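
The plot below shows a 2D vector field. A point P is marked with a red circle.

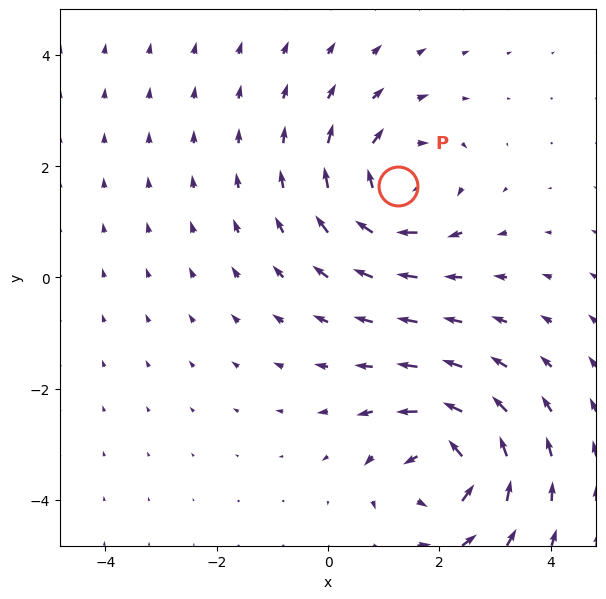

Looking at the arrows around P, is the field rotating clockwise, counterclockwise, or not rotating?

clockwise

Near P at (1.3, 1.6) the arrows circulate clockwise. The curl (z-component) there is about -5; negative curl means clockwise rotation.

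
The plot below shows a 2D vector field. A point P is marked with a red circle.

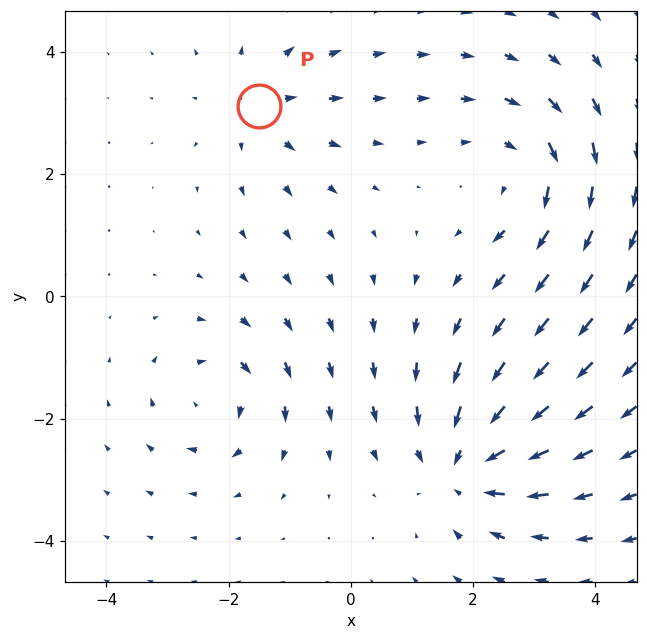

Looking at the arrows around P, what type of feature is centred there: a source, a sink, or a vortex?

source

At P (-1.5, 3.1) the arrows spread outward. Divergence about +3, curl ≈0 — positive divergence with near-zero curl is a source.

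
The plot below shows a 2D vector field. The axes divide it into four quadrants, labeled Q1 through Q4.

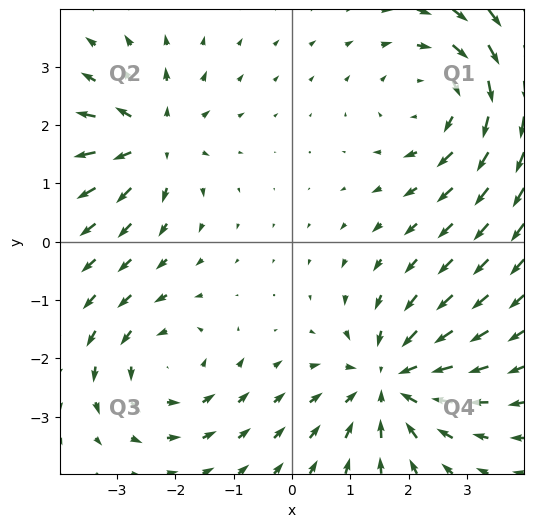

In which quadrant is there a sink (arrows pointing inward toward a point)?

The sink sits at approximately (1.7, -2.4), which lies in quadrant Q4. The divergence there is about -4, negative as expected for a sink.

Q4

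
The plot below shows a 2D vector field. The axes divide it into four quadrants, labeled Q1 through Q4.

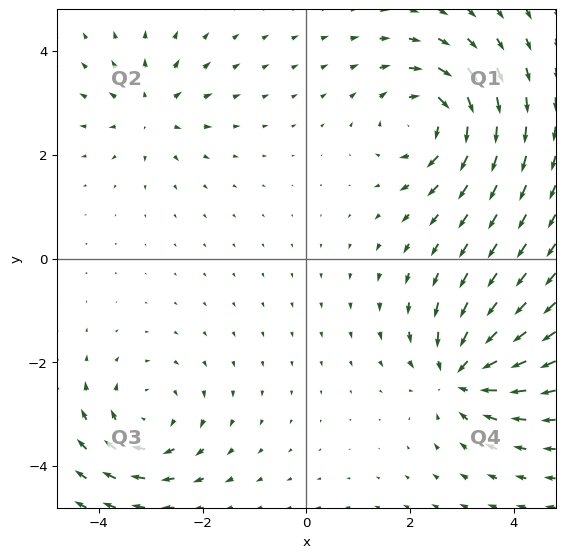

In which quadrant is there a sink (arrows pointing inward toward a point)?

Q4

The sink sits at approximately (3.0, -2.2), which lies in quadrant Q4. The divergence there is about -6, negative as expected for a sink.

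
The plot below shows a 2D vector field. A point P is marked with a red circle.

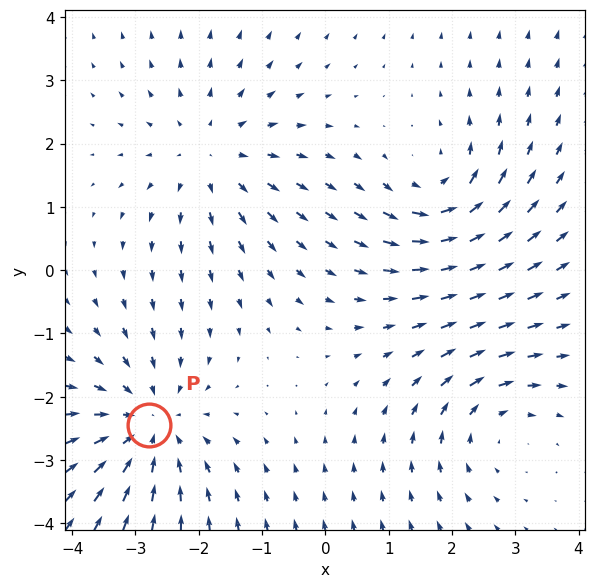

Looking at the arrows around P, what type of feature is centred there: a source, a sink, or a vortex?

At P (-2.8, -2.4) the arrows converge inward. Divergence about -4, curl ≈0 — negative divergence with near-zero curl is a sink.

sink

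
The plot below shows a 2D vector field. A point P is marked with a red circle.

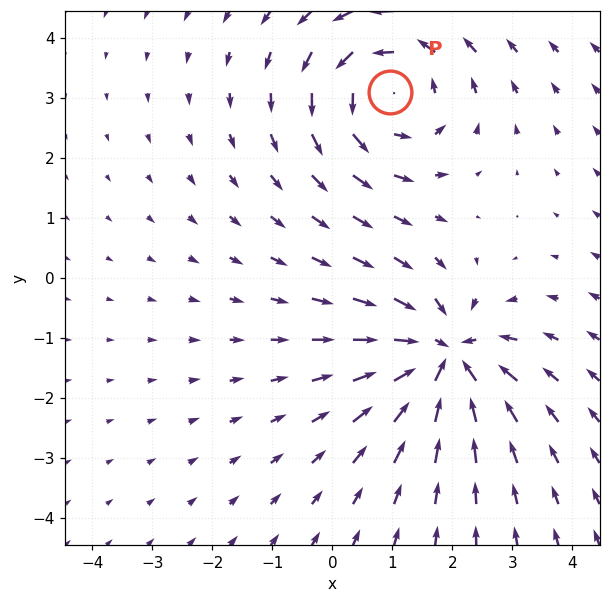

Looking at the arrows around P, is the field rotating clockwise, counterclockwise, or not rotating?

counterclockwise

Near P at (1.0, 3.1) the arrows circulate counterclockwise. The curl (z-component) there is about +4; positive curl means counterclockwise rotation.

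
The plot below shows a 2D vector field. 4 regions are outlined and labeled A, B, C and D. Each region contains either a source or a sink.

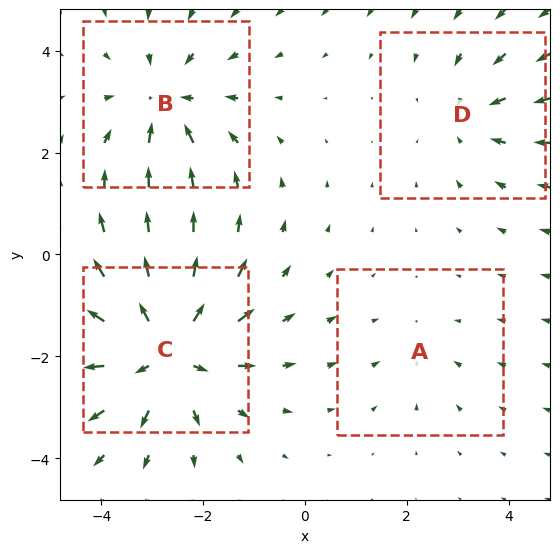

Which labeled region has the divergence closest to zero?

A

Divergence at each region's feature centre — A: about -2, B: about -4, C: about +6, D: about -3. Region A is closest to zero.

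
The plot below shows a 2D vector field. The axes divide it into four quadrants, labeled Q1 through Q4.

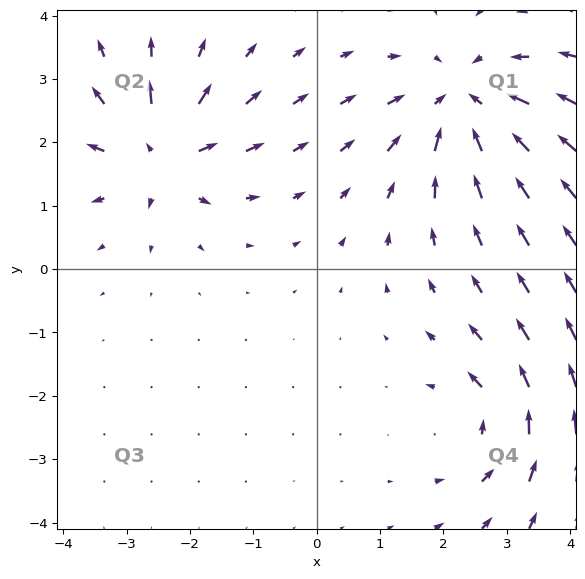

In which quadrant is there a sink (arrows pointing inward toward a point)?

The sink sits at approximately (2.3, 2.6), which lies in quadrant Q1. The divergence there is about -4, negative as expected for a sink.

Q1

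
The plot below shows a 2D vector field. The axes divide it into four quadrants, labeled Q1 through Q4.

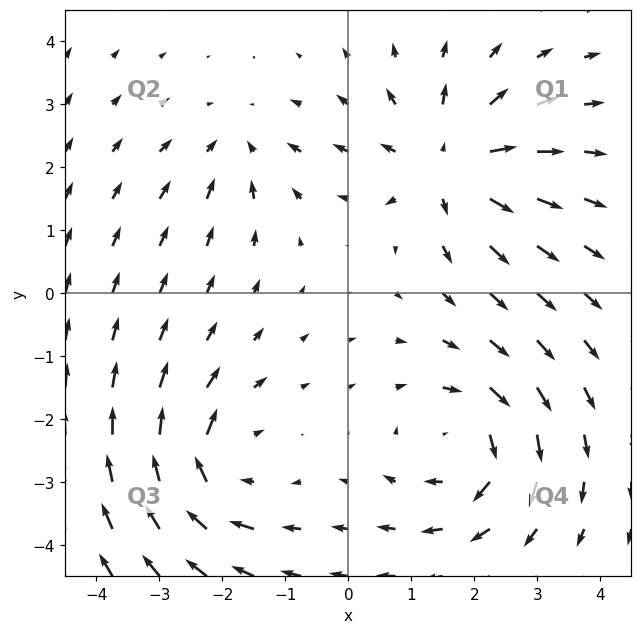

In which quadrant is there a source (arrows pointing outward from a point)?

Q1

The source sits at approximately (1.6, 2.0), which lies in quadrant Q1. The divergence there is about +5, positive as expected for a source.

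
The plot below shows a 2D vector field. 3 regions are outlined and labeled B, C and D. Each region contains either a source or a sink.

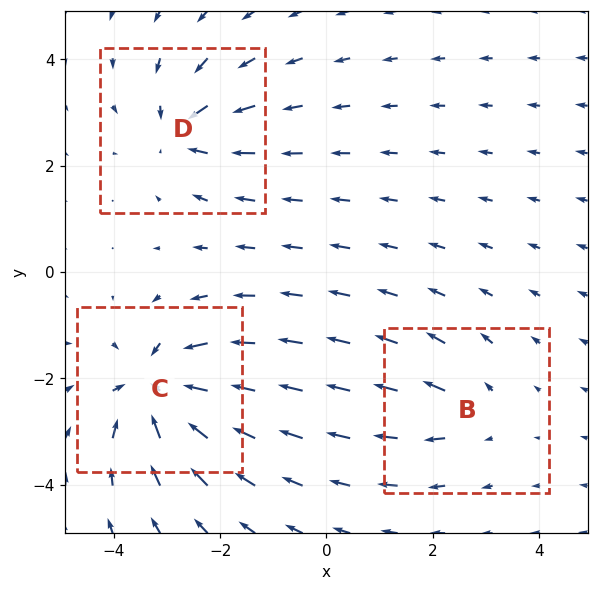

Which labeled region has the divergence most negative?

Divergence at each region's feature centre — B: about +3, C: about -6, D: about -4. Region C is most negative.

C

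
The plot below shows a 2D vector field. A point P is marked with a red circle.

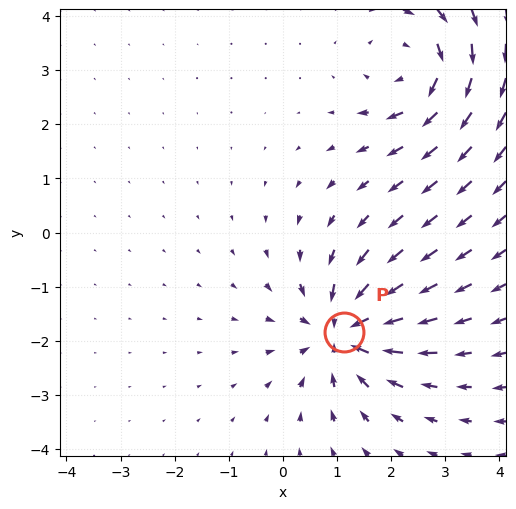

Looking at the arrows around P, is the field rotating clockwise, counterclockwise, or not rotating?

Near P at (1.1, -1.8) the arrows show no circulation. The curl there is ≈0.

not rotating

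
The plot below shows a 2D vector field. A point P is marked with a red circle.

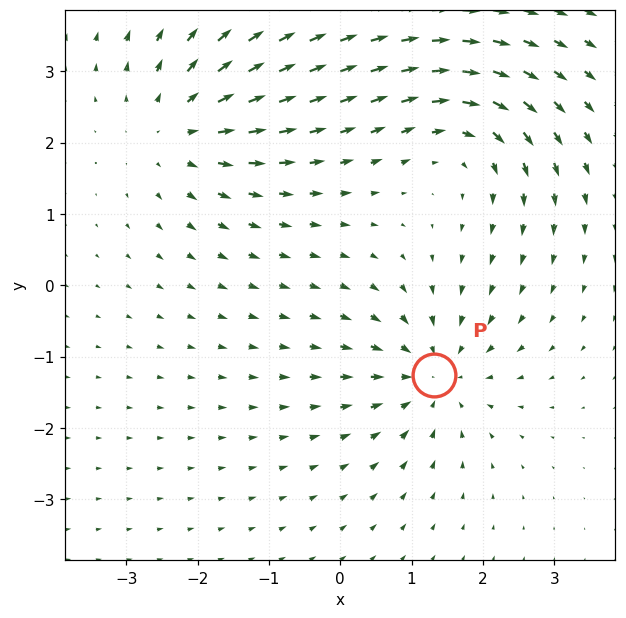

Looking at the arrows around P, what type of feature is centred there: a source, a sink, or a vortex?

sink

At P (1.3, -1.3) the arrows converge inward. Divergence about -5, curl ≈0 — negative divergence with near-zero curl is a sink.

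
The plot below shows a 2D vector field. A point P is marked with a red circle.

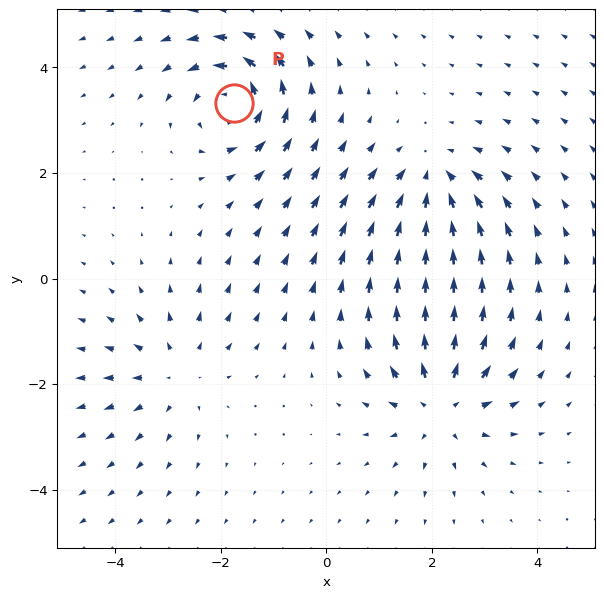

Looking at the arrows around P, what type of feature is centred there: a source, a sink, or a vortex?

vortex

At P (-1.7, 3.3) the arrows circulate counterclockwise. Divergence ≈0, curl about +5 — near-zero divergence with nonzero curl is a vortex.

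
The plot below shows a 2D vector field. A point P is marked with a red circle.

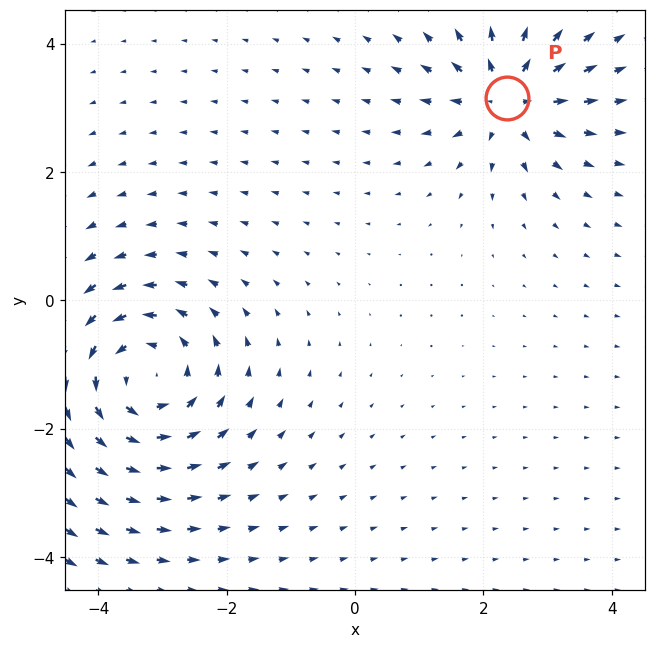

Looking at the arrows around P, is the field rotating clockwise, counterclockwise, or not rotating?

Near P at (2.4, 3.1) the arrows show no circulation. The curl there is ≈0.

not rotating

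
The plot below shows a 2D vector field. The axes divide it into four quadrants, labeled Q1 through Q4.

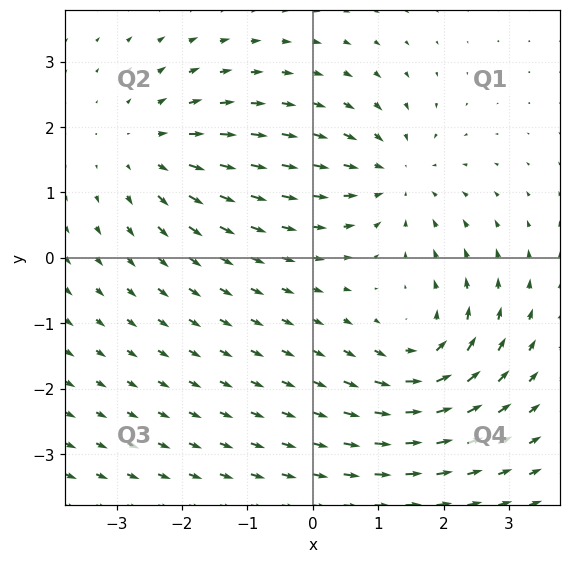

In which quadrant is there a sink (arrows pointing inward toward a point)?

Q1

The sink sits at approximately (1.2, 1.2), which lies in quadrant Q1. The divergence there is about -3, negative as expected for a sink.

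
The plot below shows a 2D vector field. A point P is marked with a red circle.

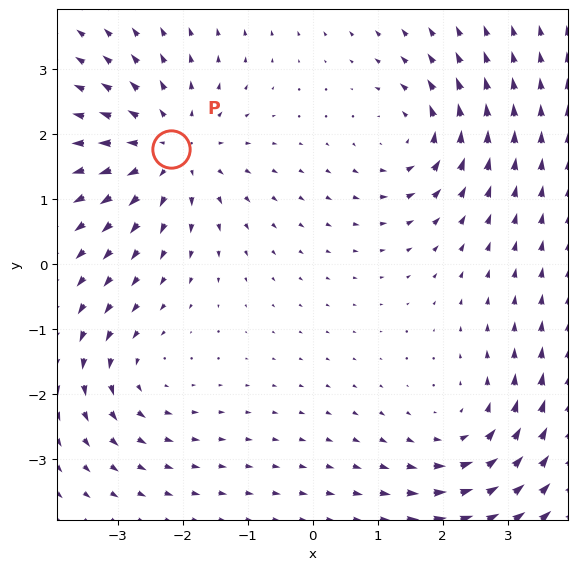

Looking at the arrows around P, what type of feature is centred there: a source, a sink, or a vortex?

At P (-2.2, 1.8) the arrows spread outward. Divergence about +4, curl ≈0 — positive divergence with near-zero curl is a source.

source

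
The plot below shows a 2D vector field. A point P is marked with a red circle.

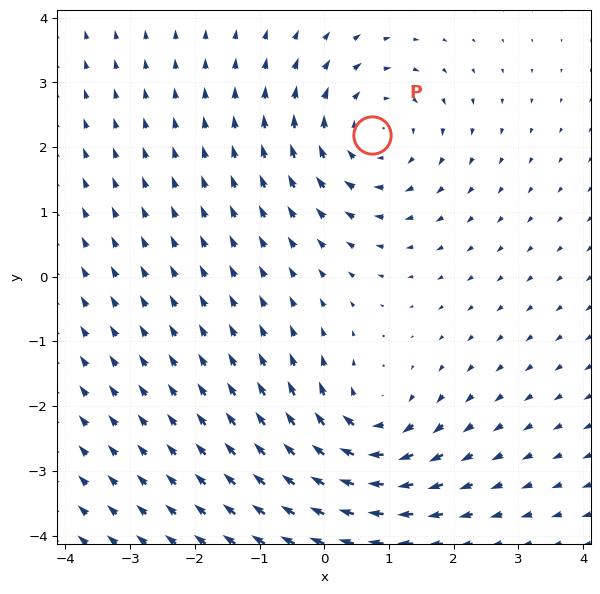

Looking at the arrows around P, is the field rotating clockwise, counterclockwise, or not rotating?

Near P at (0.7, 2.2) the arrows circulate clockwise. The curl (z-component) there is about -4; negative curl means clockwise rotation.

clockwise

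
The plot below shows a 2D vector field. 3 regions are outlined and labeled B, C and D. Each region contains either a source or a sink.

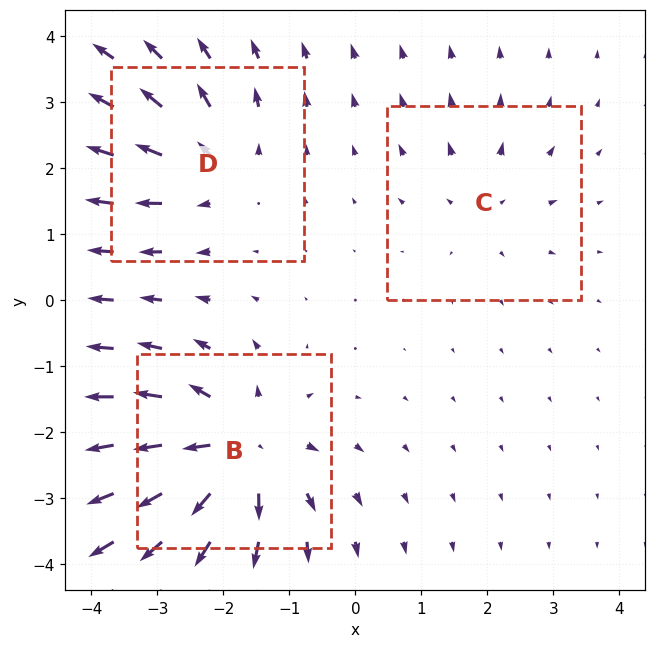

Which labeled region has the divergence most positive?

Divergence at each region's feature centre — B: about +6, C: about +2, D: about +4. Region B is most positive.

B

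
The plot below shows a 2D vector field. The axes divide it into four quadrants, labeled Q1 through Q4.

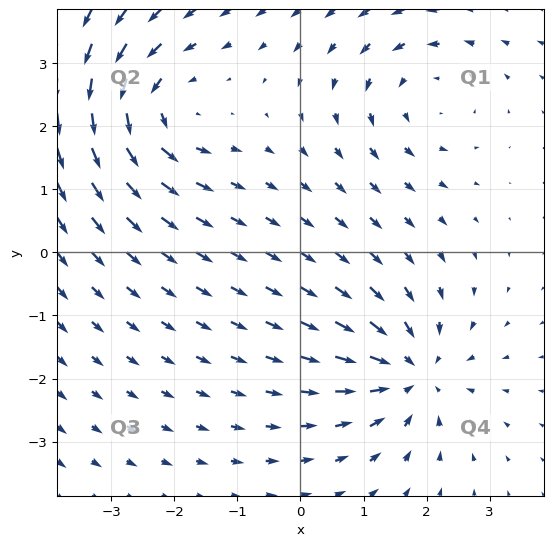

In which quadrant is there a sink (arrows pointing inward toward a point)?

Q4

The sink sits at approximately (1.8, -1.9), which lies in quadrant Q4. The divergence there is about -5, negative as expected for a sink.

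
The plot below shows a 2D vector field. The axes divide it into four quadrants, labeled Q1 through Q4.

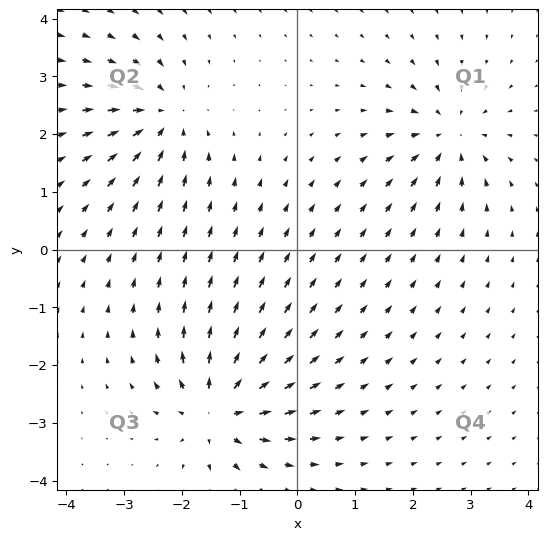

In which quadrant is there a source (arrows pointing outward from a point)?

The source sits at approximately (-1.4, -2.8), which lies in quadrant Q3. The divergence there is about +5, positive as expected for a source.

Q3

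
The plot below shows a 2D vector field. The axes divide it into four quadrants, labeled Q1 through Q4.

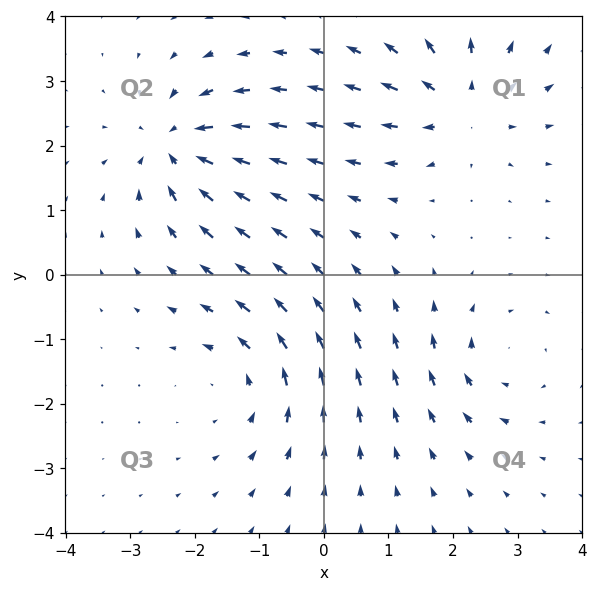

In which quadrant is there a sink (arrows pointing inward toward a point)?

The sink sits at approximately (-2.3, 2.0), which lies in quadrant Q2. The divergence there is about -7, negative as expected for a sink.

Q2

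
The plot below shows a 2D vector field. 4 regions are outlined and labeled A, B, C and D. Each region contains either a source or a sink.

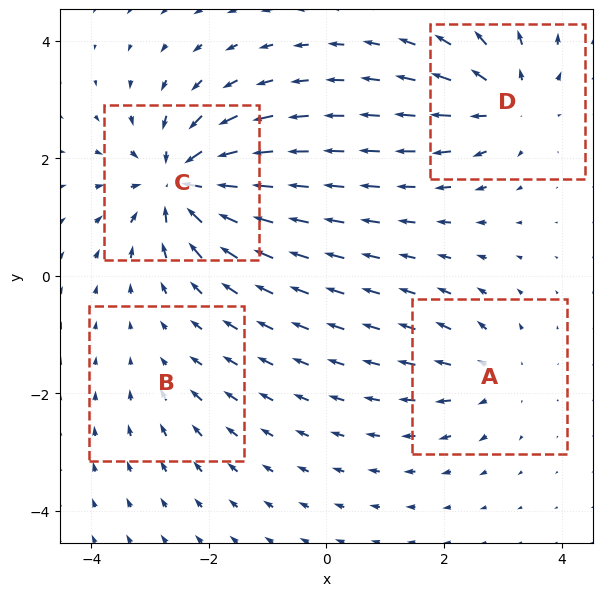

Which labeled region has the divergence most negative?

C

Divergence at each region's feature centre — A: about +4, B: about -2, C: about -8, D: about +6. Region C is most negative.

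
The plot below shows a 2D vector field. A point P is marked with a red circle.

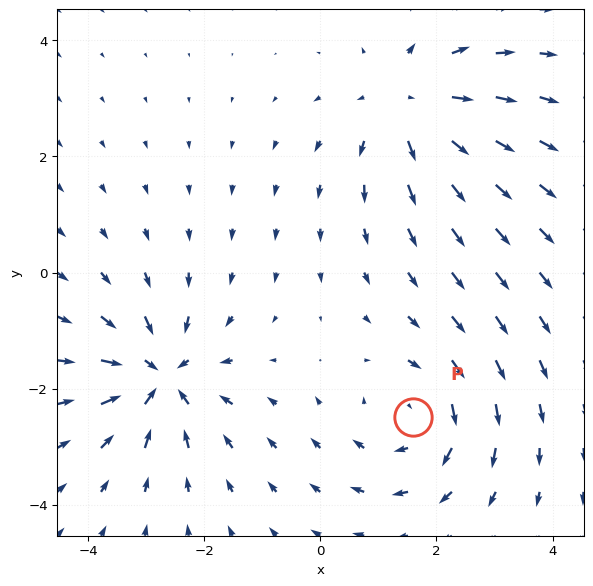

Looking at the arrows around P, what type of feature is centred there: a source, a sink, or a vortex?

At P (1.6, -2.5) the arrows circulate clockwise. Divergence ≈0, curl about -3 — near-zero divergence with nonzero curl is a vortex.

vortex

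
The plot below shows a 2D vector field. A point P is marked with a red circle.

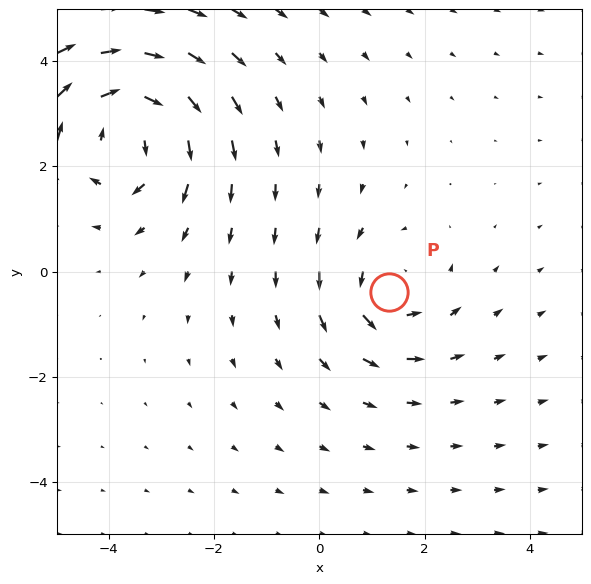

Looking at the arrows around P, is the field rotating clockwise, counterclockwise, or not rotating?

counterclockwise

Near P at (1.3, -0.4) the arrows circulate counterclockwise. The curl (z-component) there is about +3; positive curl means counterclockwise rotation.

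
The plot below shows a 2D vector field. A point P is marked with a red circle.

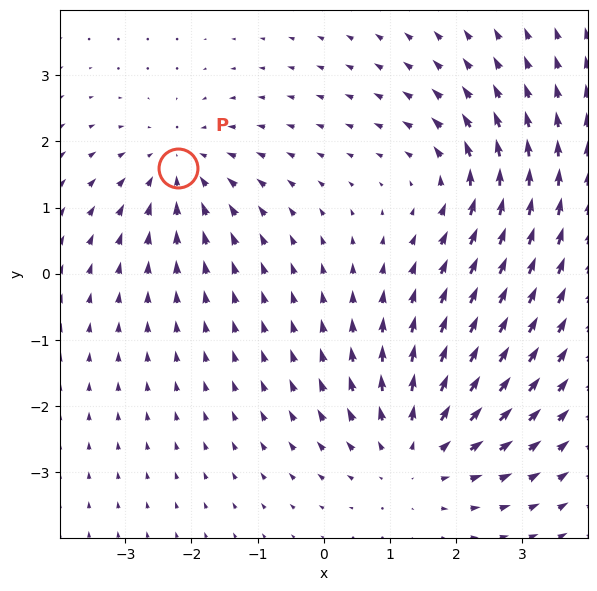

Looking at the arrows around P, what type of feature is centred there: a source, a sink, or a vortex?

sink

At P (-2.2, 1.6) the arrows converge inward. Divergence about -3, curl ≈0 — negative divergence with near-zero curl is a sink.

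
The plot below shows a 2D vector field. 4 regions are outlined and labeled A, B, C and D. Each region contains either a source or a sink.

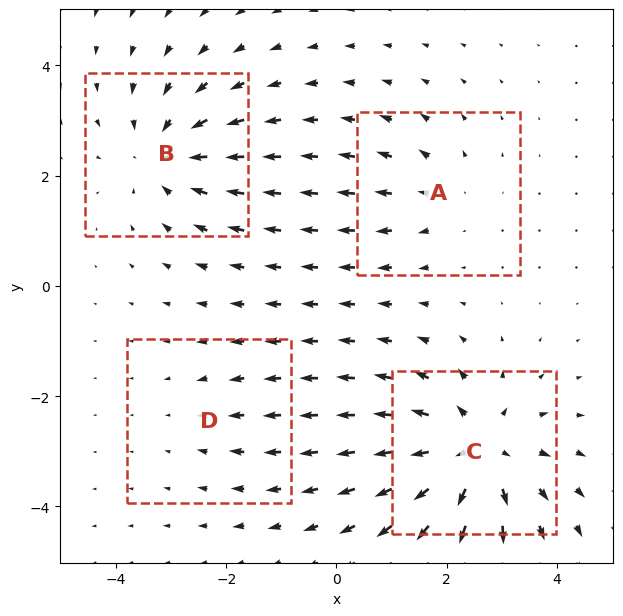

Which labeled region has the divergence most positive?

C

Divergence at each region's feature centre — A: about +3, B: about -5, C: about +6, D: about -2. Region C is most positive.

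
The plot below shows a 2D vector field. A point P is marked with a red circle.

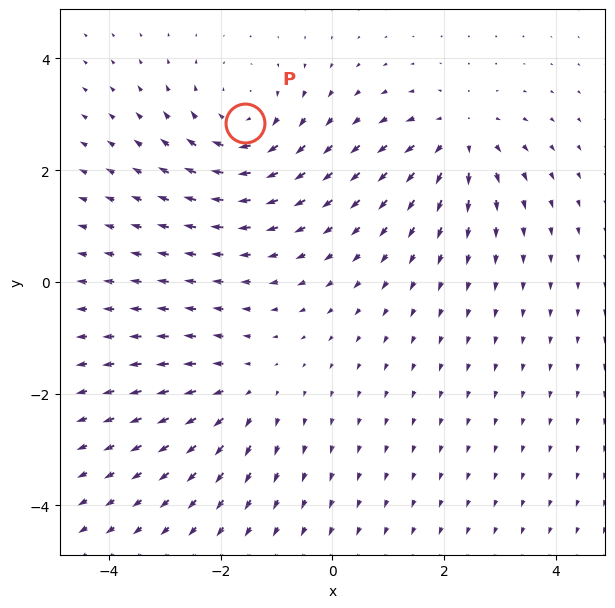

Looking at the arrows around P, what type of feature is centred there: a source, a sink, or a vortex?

At P (-1.6, 2.8) the arrows circulate clockwise. Divergence ≈0, curl about -4 — near-zero divergence with nonzero curl is a vortex.

vortex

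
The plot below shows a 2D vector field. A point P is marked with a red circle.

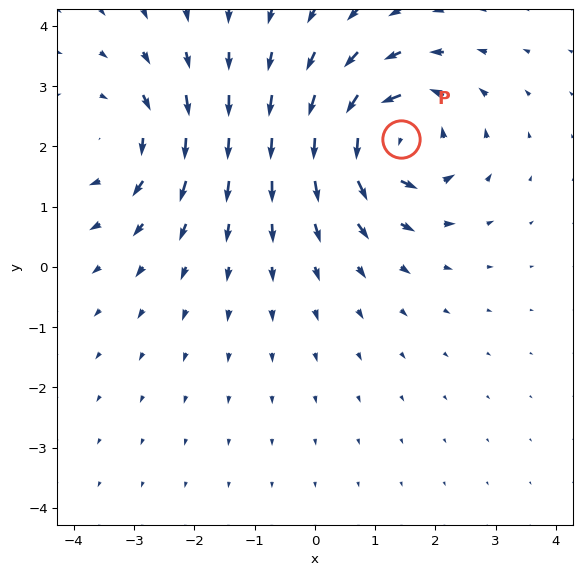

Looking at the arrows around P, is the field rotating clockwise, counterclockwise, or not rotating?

counterclockwise

Near P at (1.4, 2.1) the arrows circulate counterclockwise. The curl (z-component) there is about +7; positive curl means counterclockwise rotation.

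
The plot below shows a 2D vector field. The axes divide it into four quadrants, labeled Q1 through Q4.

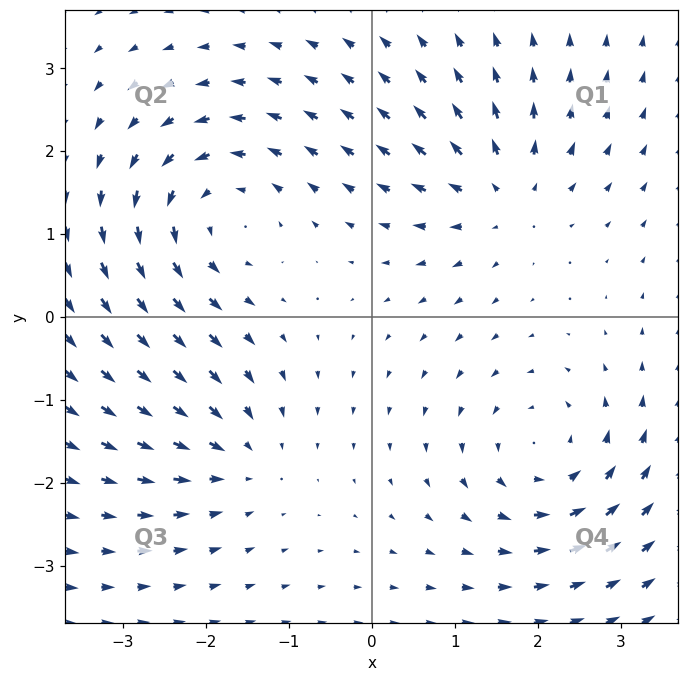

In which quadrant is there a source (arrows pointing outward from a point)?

Q1

The source sits at approximately (1.6, 1.5), which lies in quadrant Q1. The divergence there is about +4, positive as expected for a source.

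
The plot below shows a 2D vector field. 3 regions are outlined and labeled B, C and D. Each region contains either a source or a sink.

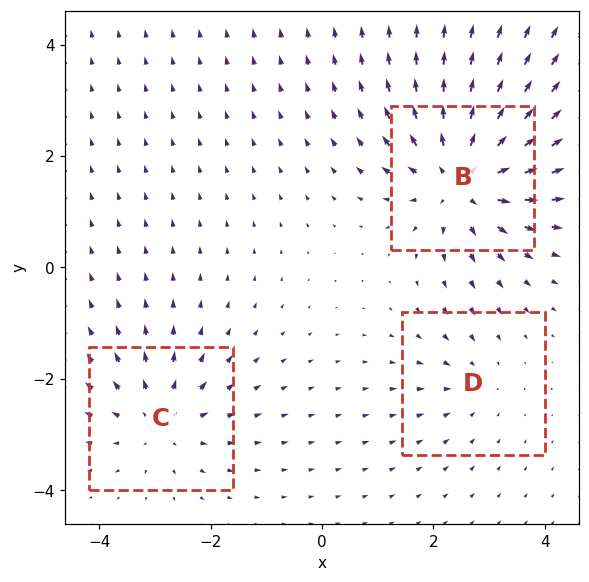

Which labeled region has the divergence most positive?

Divergence at each region's feature centre — B: about +5, C: about +3, D: about -2. Region B is most positive.

B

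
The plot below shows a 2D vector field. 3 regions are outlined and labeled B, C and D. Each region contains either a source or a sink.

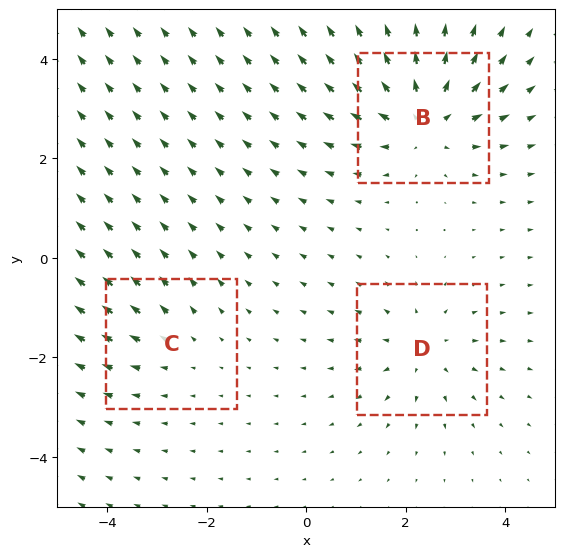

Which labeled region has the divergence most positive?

Divergence at each region's feature centre — B: about +5, C: about +2, D: about +3. Region B is most positive.

B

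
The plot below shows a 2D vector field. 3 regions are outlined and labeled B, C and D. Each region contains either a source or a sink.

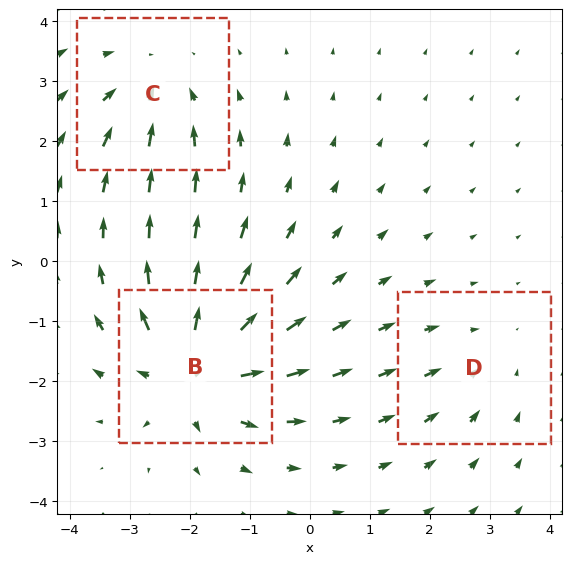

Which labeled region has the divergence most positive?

Divergence at each region's feature centre — B: about +6, C: about -3, D: about -2. Region B is most positive.

B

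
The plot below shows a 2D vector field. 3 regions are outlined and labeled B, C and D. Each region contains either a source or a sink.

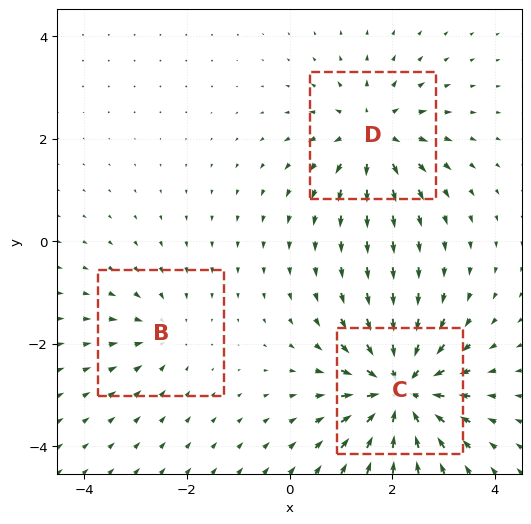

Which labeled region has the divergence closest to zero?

Divergence at each region's feature centre — B: about -2, C: about -6, D: about +4. Region B is closest to zero.

B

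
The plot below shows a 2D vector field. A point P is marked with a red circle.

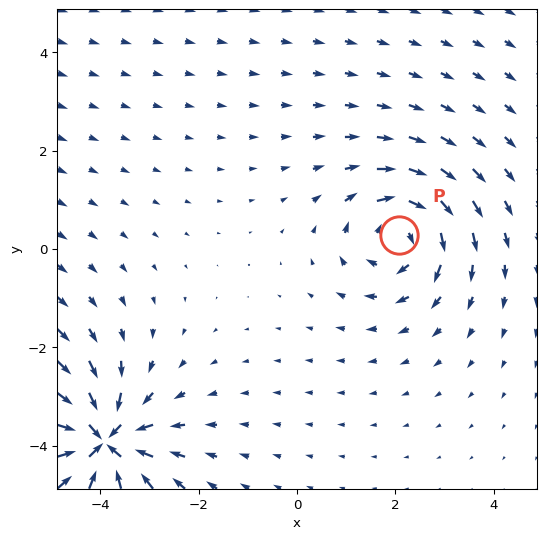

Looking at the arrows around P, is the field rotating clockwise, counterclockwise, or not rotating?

Near P at (2.1, 0.3) the arrows circulate clockwise. The curl (z-component) there is about -4; negative curl means clockwise rotation.

clockwise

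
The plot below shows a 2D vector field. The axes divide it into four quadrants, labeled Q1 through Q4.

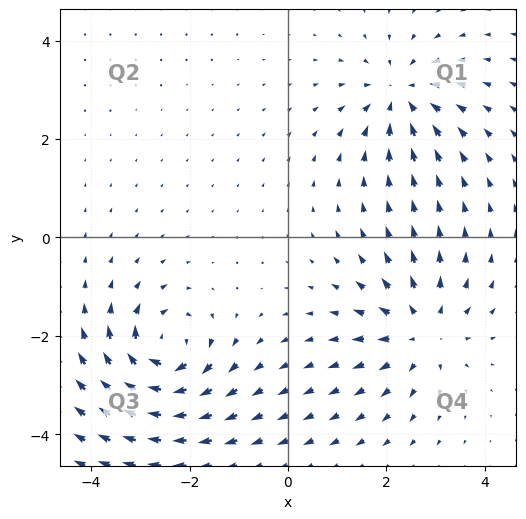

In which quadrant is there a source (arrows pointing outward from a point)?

Q4

The source sits at approximately (2.7, -1.9), which lies in quadrant Q4. The divergence there is about +4, positive as expected for a source.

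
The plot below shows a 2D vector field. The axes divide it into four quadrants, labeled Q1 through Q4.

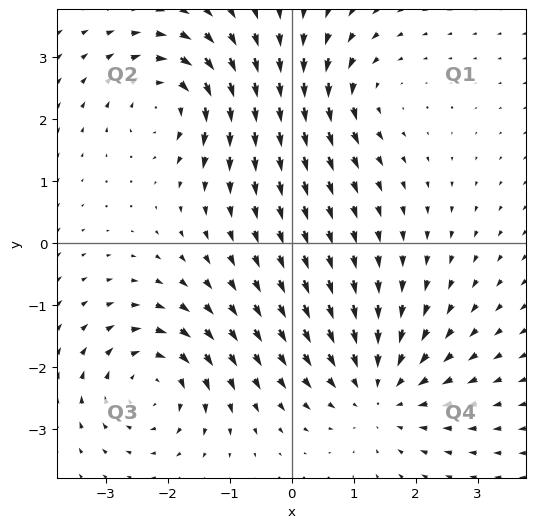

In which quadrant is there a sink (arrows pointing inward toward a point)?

Q4

The sink sits at approximately (1.4, -2.4), which lies in quadrant Q4. The divergence there is about -4, negative as expected for a sink.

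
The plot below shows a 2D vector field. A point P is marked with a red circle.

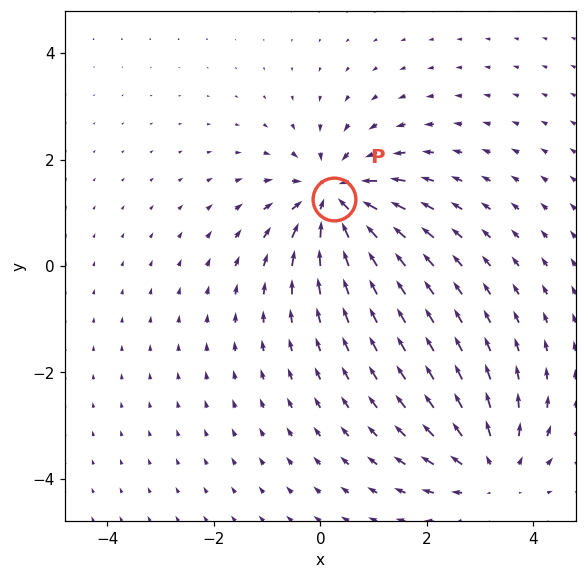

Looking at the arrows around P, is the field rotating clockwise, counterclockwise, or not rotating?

not rotating

Near P at (0.3, 1.3) the arrows show no circulation. The curl there is ≈0.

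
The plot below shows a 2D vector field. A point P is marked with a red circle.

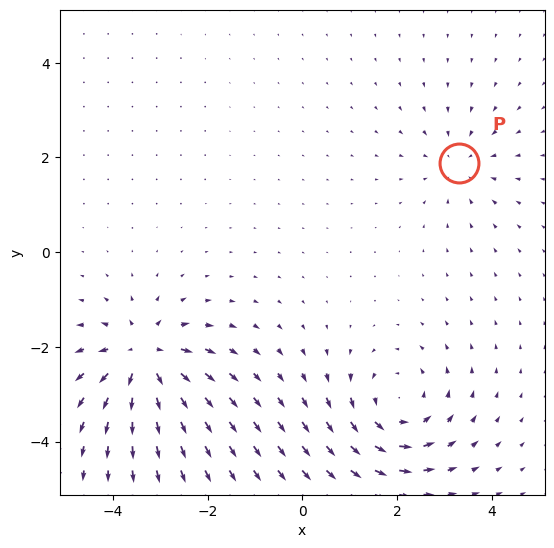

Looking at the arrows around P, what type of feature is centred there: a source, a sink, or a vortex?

sink

At P (3.3, 1.9) the arrows converge inward. Divergence about -3, curl ≈0 — negative divergence with near-zero curl is a sink.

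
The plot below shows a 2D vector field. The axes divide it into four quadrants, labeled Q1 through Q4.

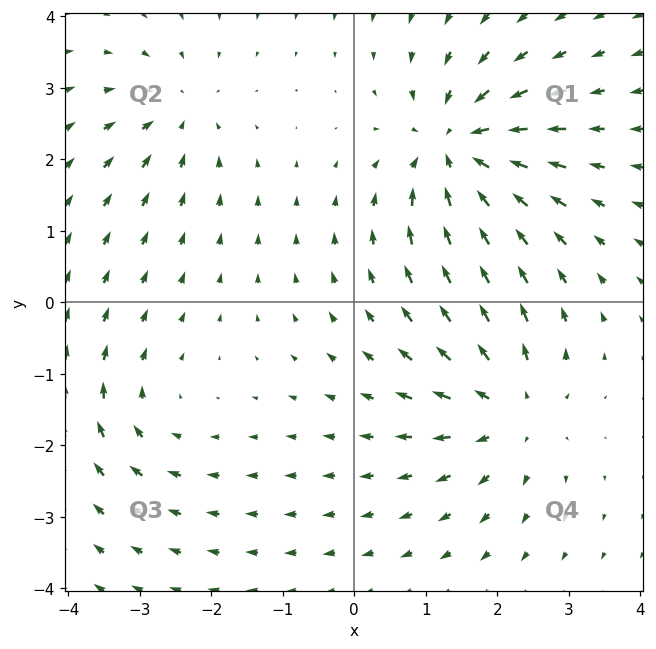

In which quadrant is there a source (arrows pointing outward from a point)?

The source sits at approximately (2.2, -1.5), which lies in quadrant Q4. The divergence there is about +4, positive as expected for a source.

Q4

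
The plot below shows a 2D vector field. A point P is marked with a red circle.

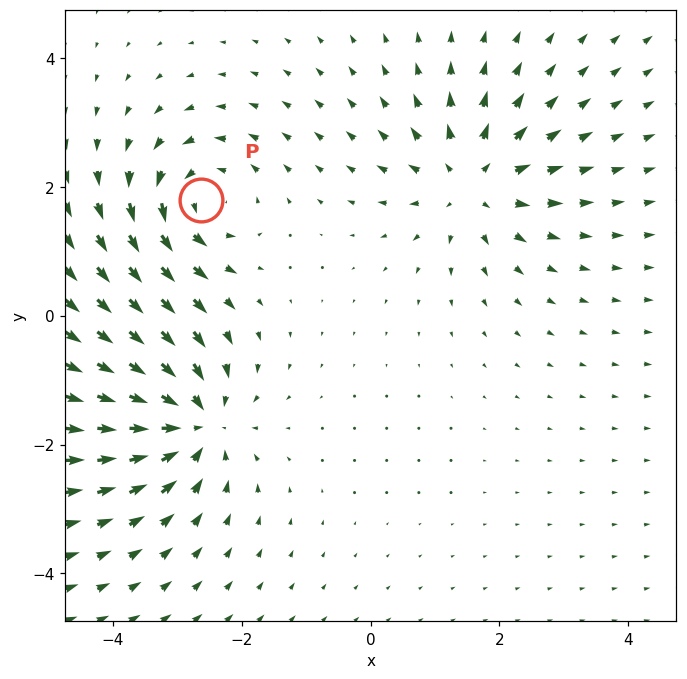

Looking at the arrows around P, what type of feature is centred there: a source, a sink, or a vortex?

At P (-2.6, 1.8) the arrows circulate counterclockwise. Divergence ≈0, curl about +4 — near-zero divergence with nonzero curl is a vortex.

vortex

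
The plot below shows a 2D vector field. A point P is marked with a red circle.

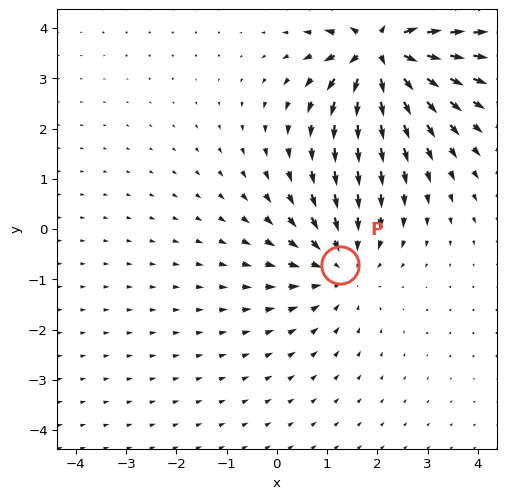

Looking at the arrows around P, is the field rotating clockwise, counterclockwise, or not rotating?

Near P at (1.3, -0.7) the arrows show no circulation. The curl there is ≈0.

not rotating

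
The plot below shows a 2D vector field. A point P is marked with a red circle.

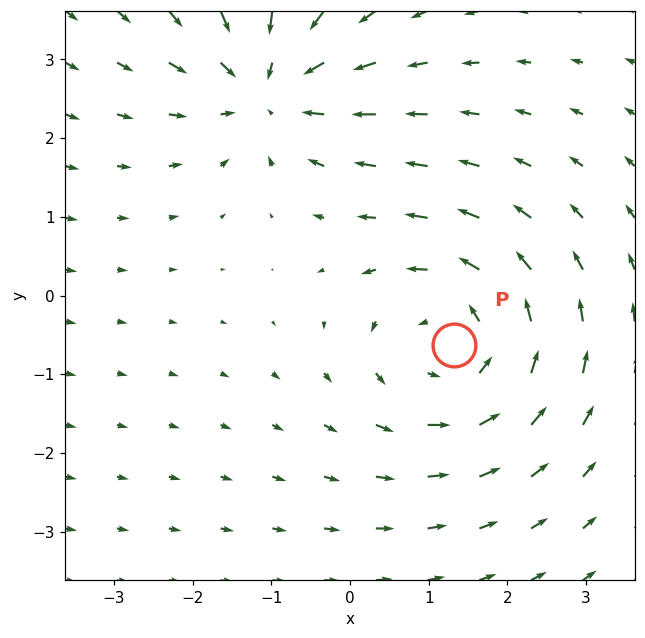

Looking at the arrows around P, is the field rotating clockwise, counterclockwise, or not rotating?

counterclockwise

Near P at (1.3, -0.6) the arrows circulate counterclockwise. The curl (z-component) there is about +4; positive curl means counterclockwise rotation.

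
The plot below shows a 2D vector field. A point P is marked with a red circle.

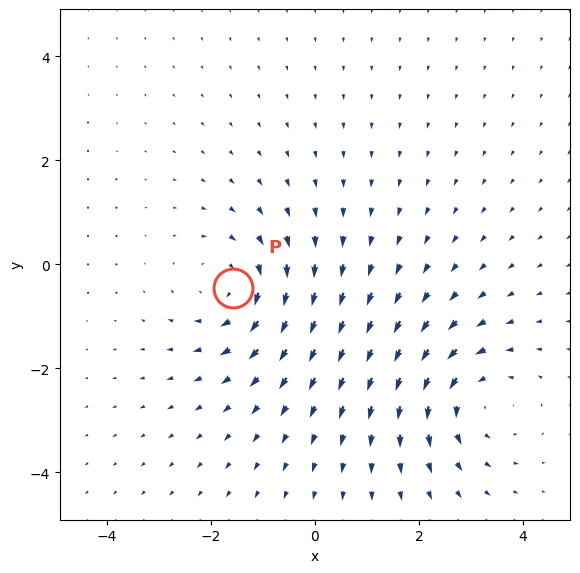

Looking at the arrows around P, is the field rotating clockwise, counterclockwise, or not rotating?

clockwise

Near P at (-1.6, -0.4) the arrows circulate clockwise. The curl (z-component) there is about -4; negative curl means clockwise rotation.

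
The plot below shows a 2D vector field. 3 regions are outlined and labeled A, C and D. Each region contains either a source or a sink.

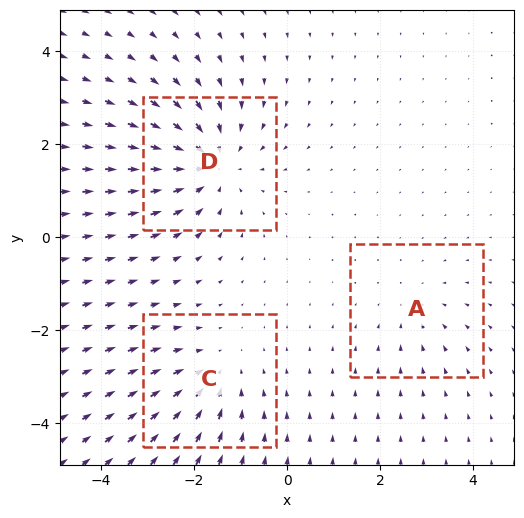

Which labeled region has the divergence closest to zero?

A

Divergence at each region's feature centre — A: about -2, C: about -3, D: about -4. Region A is closest to zero.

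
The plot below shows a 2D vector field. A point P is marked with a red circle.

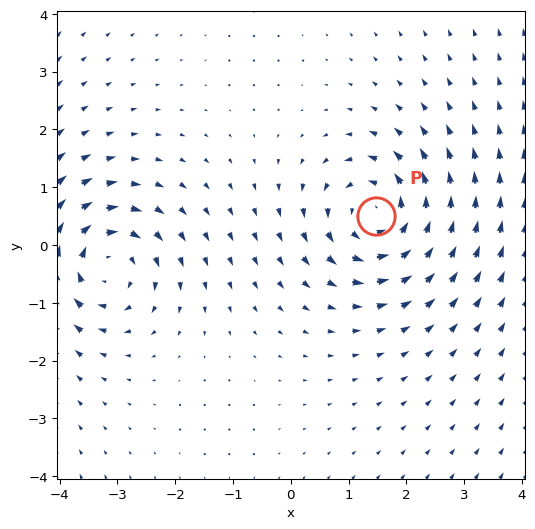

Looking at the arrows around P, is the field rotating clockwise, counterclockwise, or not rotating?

Near P at (1.5, 0.5) the arrows circulate counterclockwise. The curl (z-component) there is about +4; positive curl means counterclockwise rotation.

counterclockwise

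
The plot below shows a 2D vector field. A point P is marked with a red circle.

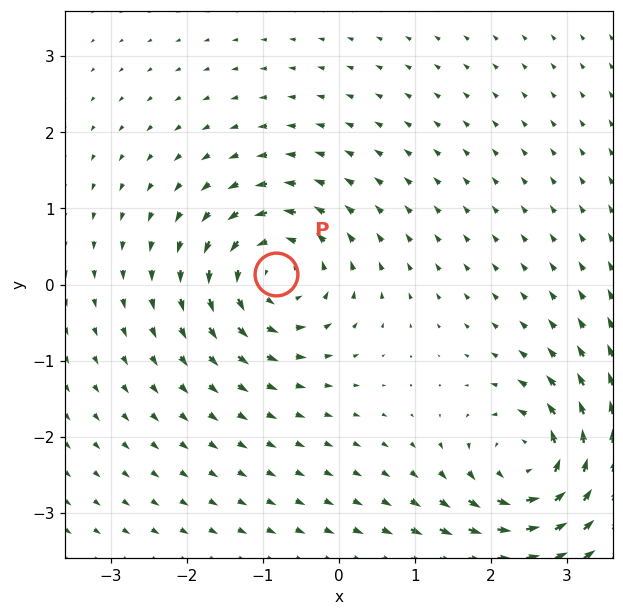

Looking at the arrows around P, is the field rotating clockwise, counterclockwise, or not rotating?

Near P at (-0.8, 0.1) the arrows circulate counterclockwise. The curl (z-component) there is about +4; positive curl means counterclockwise rotation.

counterclockwise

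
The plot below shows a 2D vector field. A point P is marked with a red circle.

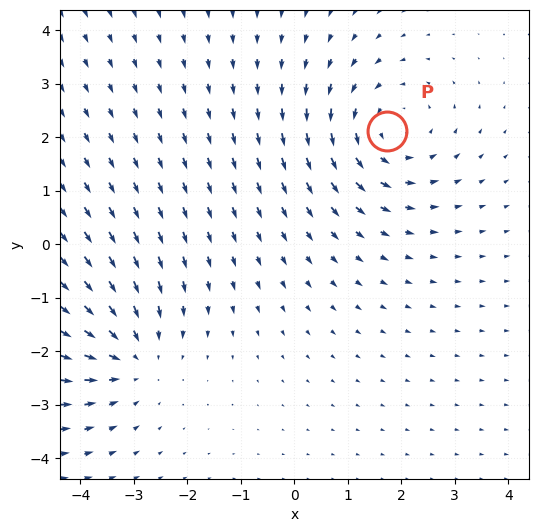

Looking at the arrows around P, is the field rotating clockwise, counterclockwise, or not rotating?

counterclockwise

Near P at (1.7, 2.1) the arrows circulate counterclockwise. The curl (z-component) there is about +3; positive curl means counterclockwise rotation.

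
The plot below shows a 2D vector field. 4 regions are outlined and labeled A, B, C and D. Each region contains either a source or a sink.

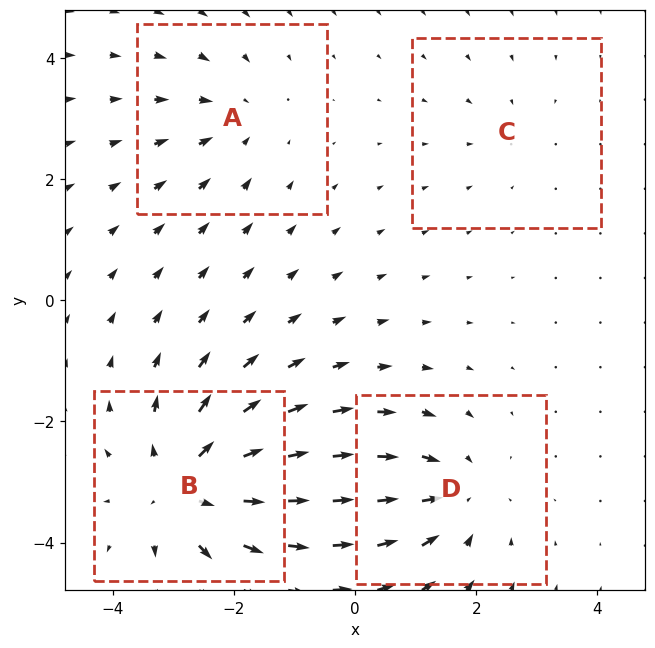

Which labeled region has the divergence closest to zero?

C

Divergence at each region's feature centre — A: about -3, B: about +6, C: about -2, D: about -4. Region C is closest to zero.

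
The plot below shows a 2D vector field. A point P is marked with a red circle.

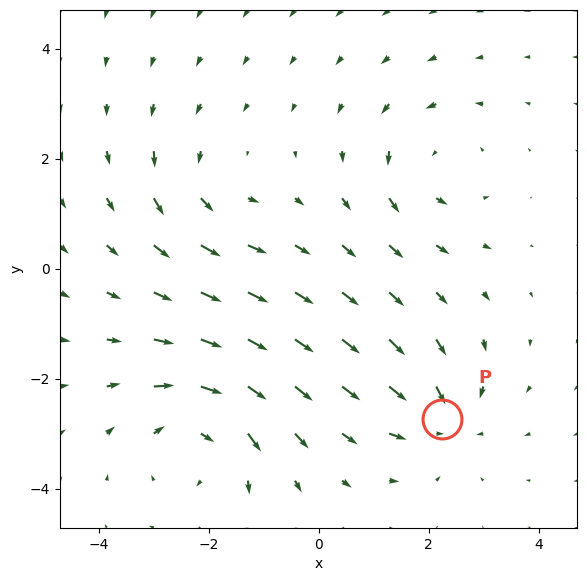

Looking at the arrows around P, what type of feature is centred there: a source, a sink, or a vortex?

sink

At P (2.2, -2.7) the arrows converge inward. Divergence about -4, curl ≈0 — negative divergence with near-zero curl is a sink.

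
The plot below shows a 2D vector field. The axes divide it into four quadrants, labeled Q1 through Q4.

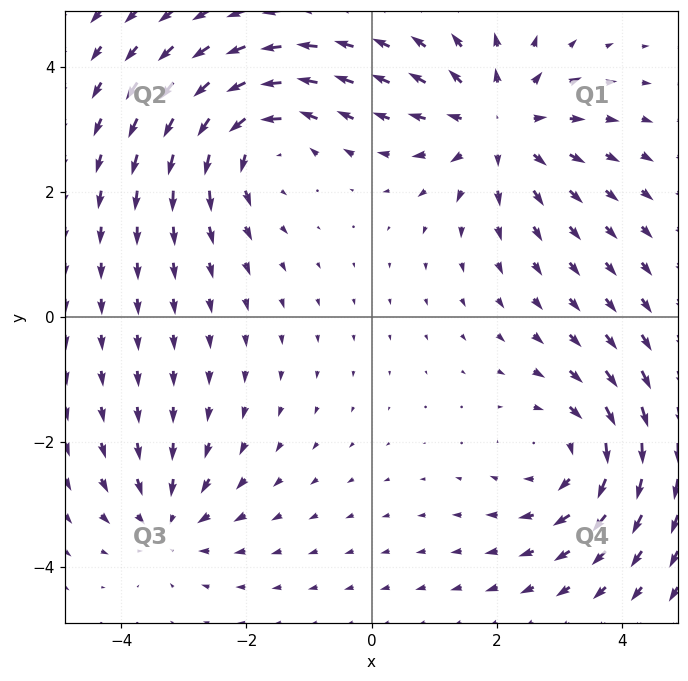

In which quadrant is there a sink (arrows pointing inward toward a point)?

Q3

The sink sits at approximately (-3.3, -3.3), which lies in quadrant Q3. The divergence there is about -3, negative as expected for a sink.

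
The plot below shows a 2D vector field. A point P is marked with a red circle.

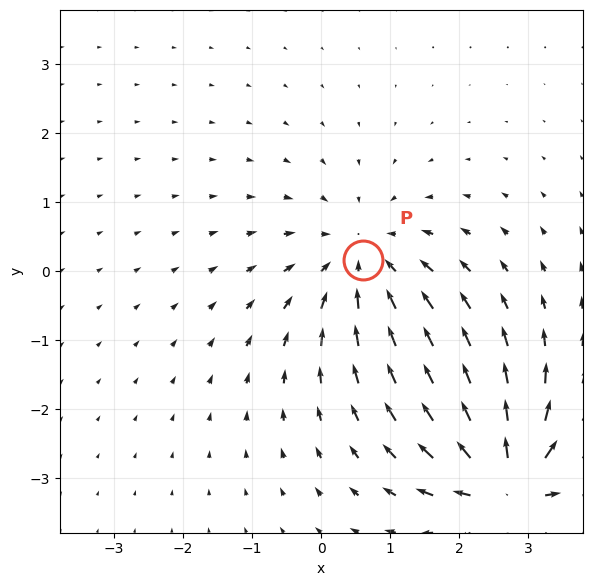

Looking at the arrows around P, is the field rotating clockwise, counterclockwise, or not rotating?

not rotating

Near P at (0.6, 0.2) the arrows show no circulation. The curl there is ≈0.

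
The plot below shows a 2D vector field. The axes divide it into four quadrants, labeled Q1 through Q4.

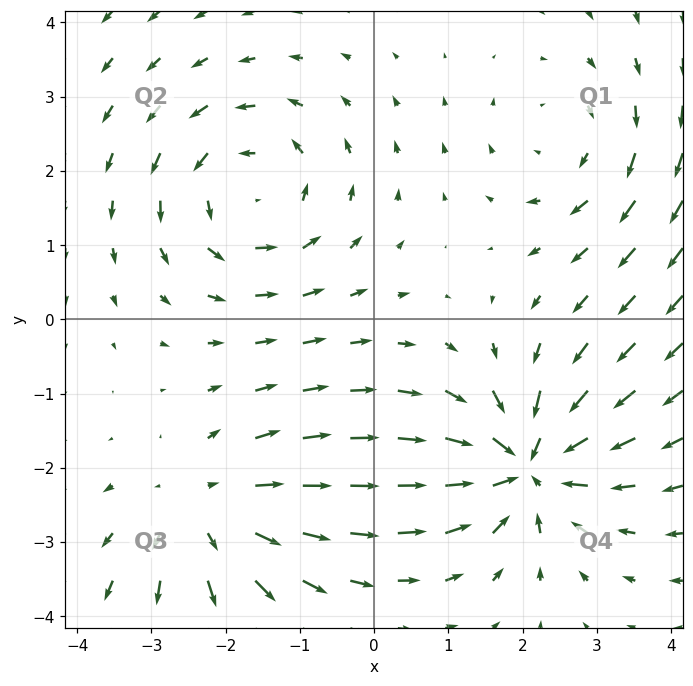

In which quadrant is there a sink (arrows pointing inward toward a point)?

Q4

The sink sits at approximately (2.1, -2.0), which lies in quadrant Q4. The divergence there is about -6, negative as expected for a sink.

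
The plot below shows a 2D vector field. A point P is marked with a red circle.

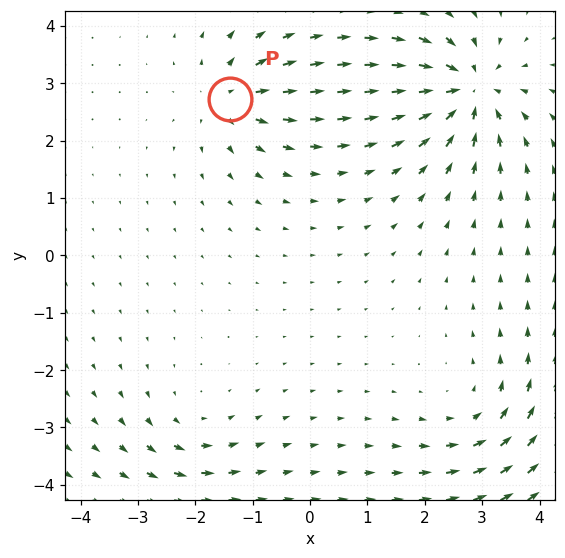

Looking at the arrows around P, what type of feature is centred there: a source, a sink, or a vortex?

At P (-1.4, 2.7) the arrows spread outward. Divergence about +5, curl ≈0 — positive divergence with near-zero curl is a source.

source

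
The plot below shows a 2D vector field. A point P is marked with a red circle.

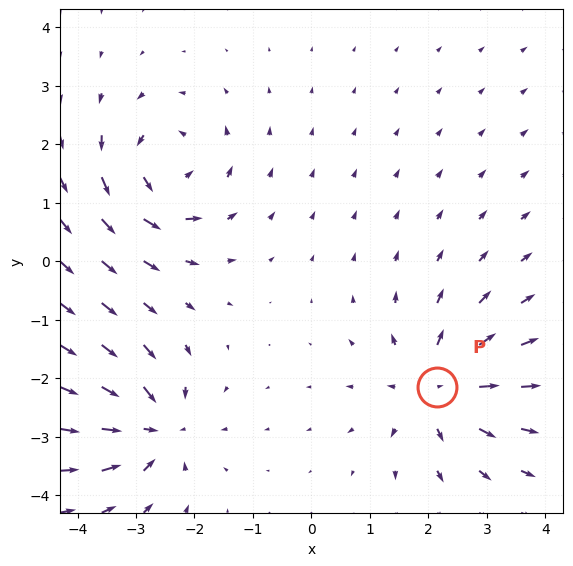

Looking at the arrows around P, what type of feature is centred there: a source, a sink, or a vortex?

source

At P (2.1, -2.2) the arrows spread outward. Divergence about +4, curl ≈0 — positive divergence with near-zero curl is a source.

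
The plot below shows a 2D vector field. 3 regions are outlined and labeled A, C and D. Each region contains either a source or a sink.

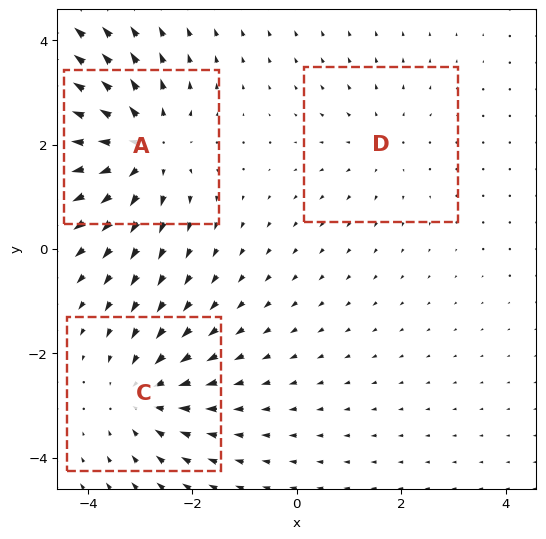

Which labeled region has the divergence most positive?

Divergence at each region's feature centre — A: about +4, C: about -3, D: about +2. Region A is most positive.

A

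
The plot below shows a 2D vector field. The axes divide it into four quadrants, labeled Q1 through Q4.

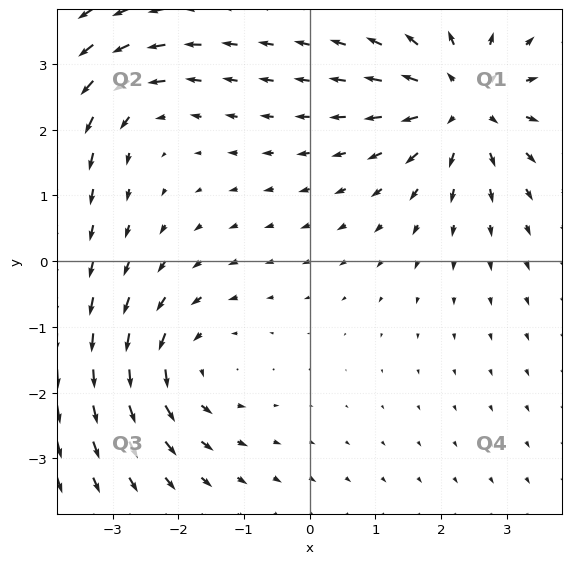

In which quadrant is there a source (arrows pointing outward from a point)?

The source sits at approximately (2.3, 2.4), which lies in quadrant Q1. The divergence there is about +5, positive as expected for a source.

Q1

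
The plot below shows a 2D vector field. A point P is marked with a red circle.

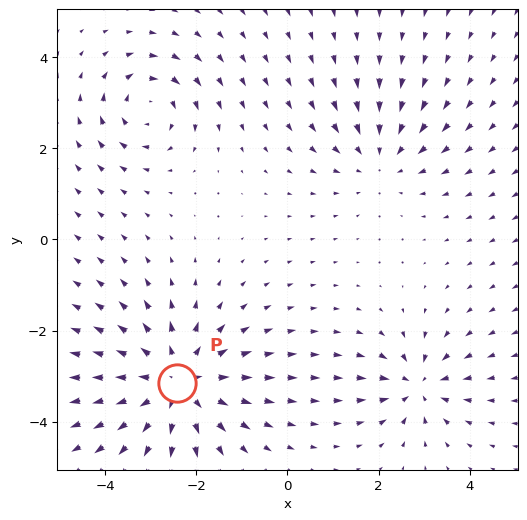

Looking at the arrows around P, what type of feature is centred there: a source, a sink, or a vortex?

At P (-2.4, -3.1) the arrows spread outward. Divergence about +4, curl ≈0 — positive divergence with near-zero curl is a source.

source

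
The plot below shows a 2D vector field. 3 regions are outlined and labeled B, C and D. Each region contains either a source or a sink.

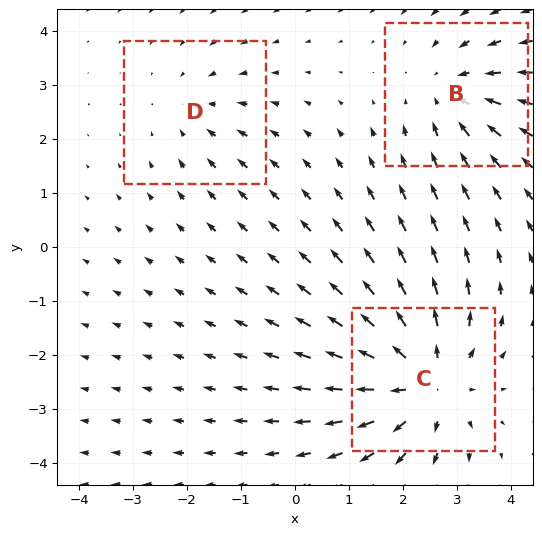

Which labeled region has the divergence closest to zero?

Divergence at each region's feature centre — B: about -3, C: about +4, D: about -2. Region D is closest to zero.

D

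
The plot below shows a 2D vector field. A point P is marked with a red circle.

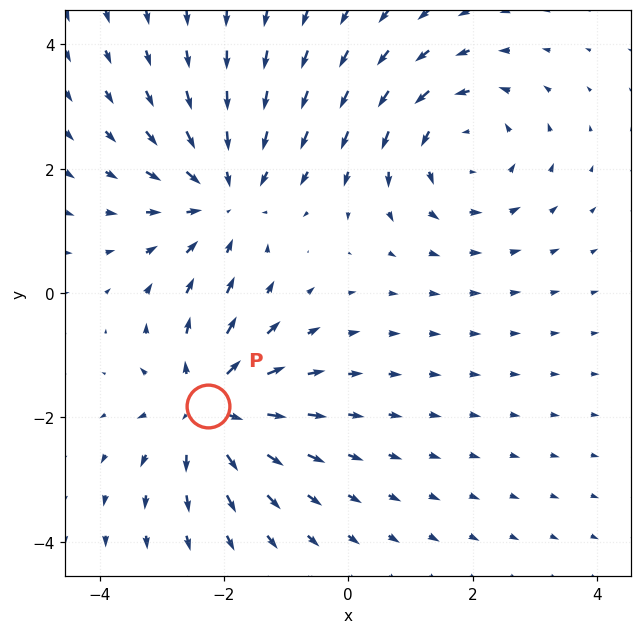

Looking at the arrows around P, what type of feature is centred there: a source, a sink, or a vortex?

source

At P (-2.3, -1.8) the arrows spread outward. Divergence about +4, curl ≈0 — positive divergence with near-zero curl is a source.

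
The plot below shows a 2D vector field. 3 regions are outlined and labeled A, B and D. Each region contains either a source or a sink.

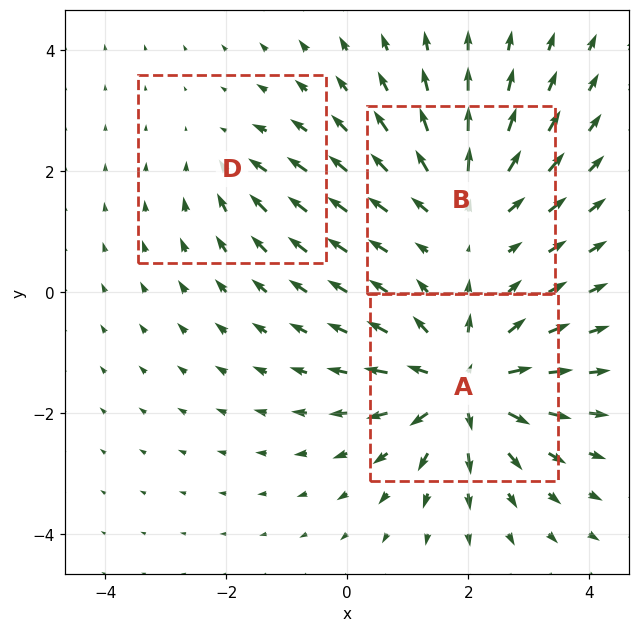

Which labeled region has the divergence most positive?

A

Divergence at each region's feature centre — A: about +5, B: about +3, D: about -2. Region A is most positive.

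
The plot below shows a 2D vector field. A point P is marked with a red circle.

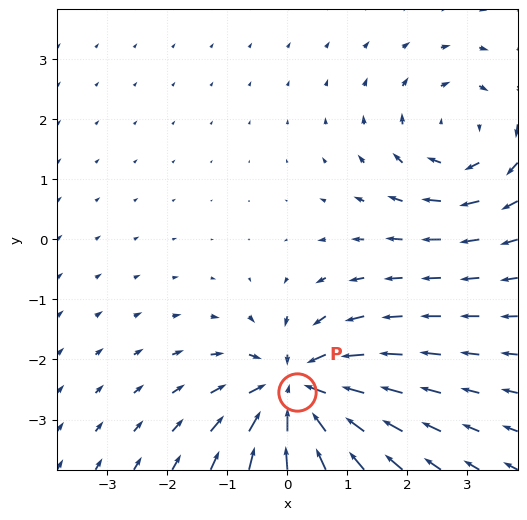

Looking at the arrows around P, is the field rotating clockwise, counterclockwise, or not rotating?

not rotating

Near P at (0.2, -2.5) the arrows show no circulation. The curl there is ≈0.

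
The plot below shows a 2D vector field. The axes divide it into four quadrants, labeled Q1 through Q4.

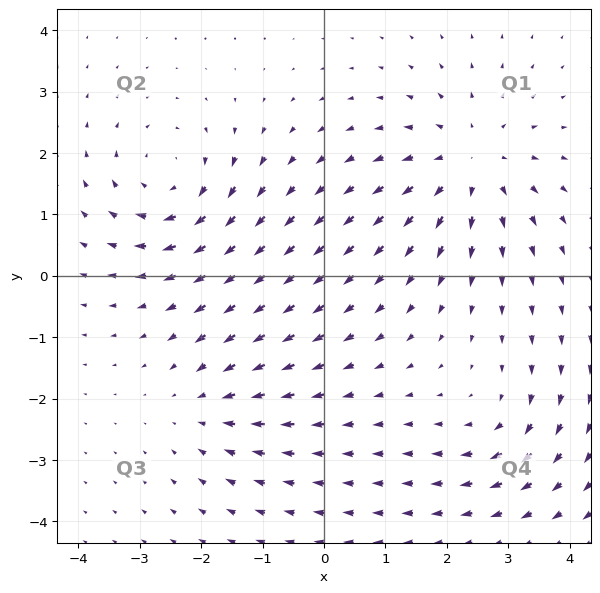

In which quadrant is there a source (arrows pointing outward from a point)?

The source sits at approximately (2.4, 1.8), which lies in quadrant Q1. The divergence there is about +4, positive as expected for a source.

Q1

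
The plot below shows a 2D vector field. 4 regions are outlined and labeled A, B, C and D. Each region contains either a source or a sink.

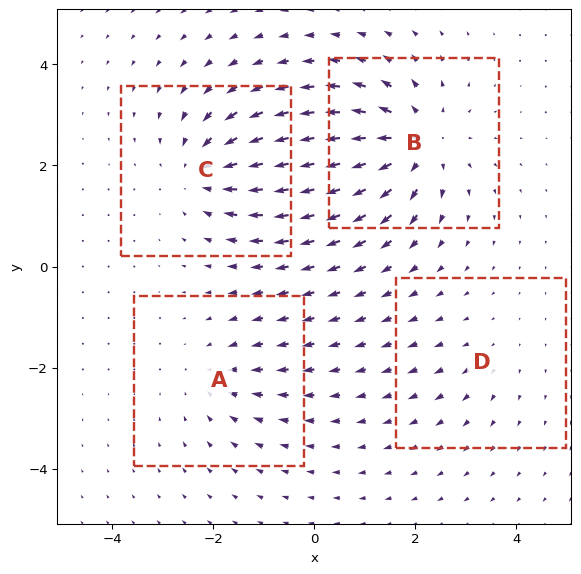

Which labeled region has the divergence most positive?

Divergence at each region's feature centre — A: about -3, B: about +6, C: about -5, D: about +2. Region B is most positive.

B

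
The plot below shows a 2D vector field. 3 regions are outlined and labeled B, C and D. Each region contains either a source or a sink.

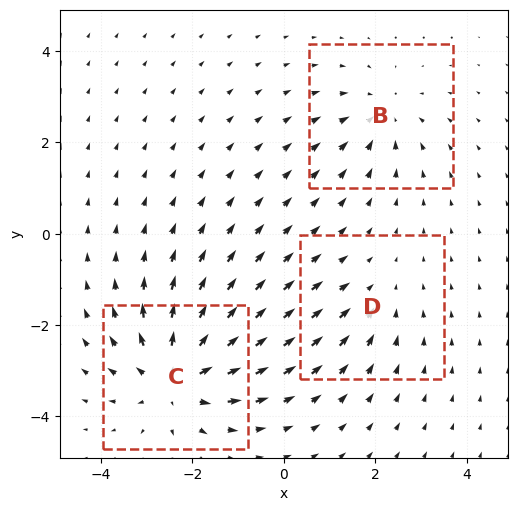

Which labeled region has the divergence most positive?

Divergence at each region's feature centre — B: about -3, C: about +5, D: about -2. Region C is most positive.

C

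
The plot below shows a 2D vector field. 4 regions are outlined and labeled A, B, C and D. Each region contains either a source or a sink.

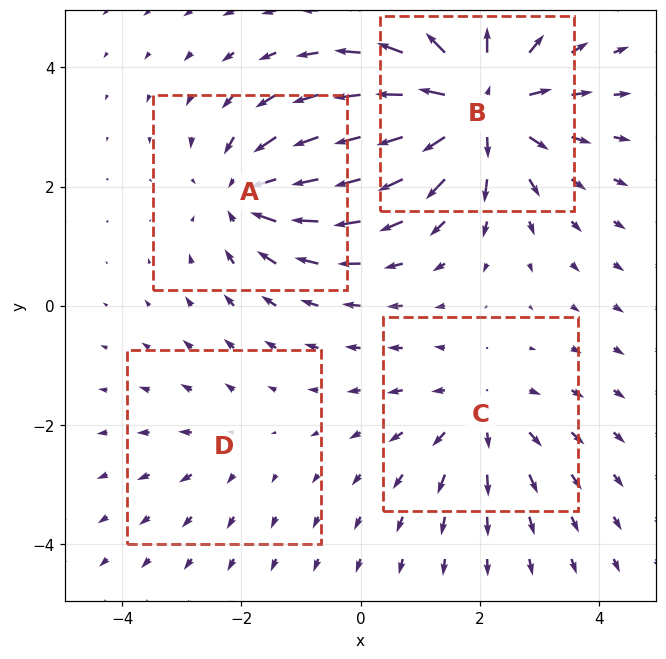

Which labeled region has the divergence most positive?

B

Divergence at each region's feature centre — A: about -5, B: about +7, C: about +3, D: about +2. Region B is most positive.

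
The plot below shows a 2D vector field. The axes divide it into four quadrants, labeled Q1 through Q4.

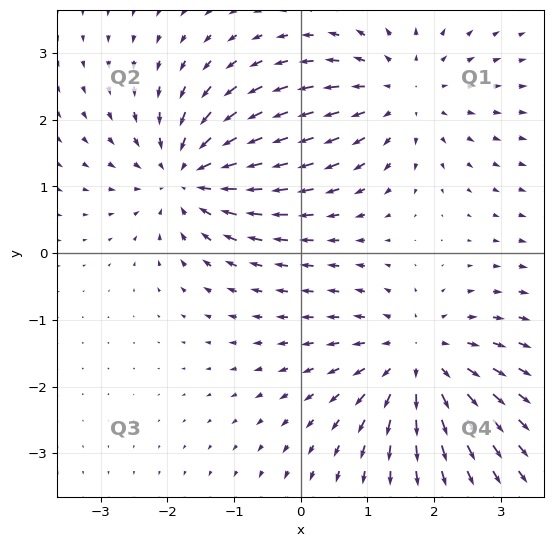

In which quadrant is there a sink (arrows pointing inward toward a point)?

The sink sits at approximately (-1.7, 1.2), which lies in quadrant Q2. The divergence there is about -6, negative as expected for a sink.

Q2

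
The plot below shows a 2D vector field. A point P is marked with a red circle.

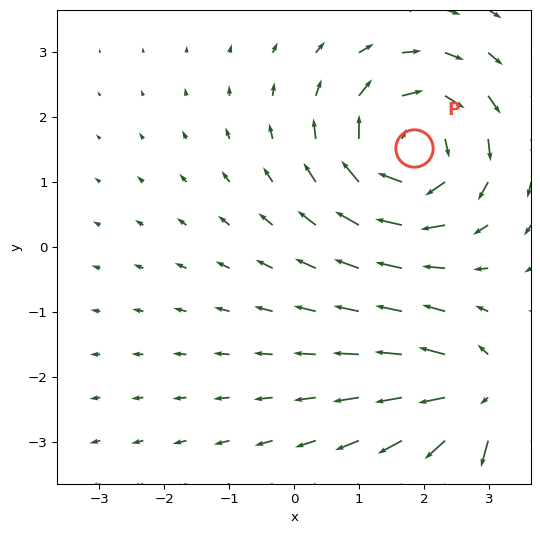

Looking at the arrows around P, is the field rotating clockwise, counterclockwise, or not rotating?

clockwise

Near P at (1.8, 1.5) the arrows circulate clockwise. The curl (z-component) there is about -5; negative curl means clockwise rotation.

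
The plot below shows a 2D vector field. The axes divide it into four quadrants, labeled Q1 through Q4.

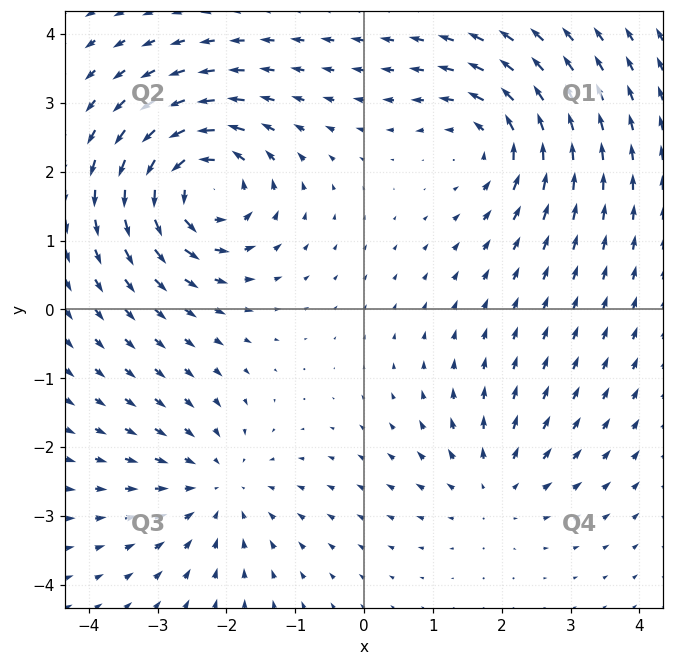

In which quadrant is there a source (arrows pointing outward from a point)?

Q4

The source sits at approximately (1.9, -2.6), which lies in quadrant Q4. The divergence there is about +3, positive as expected for a source.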